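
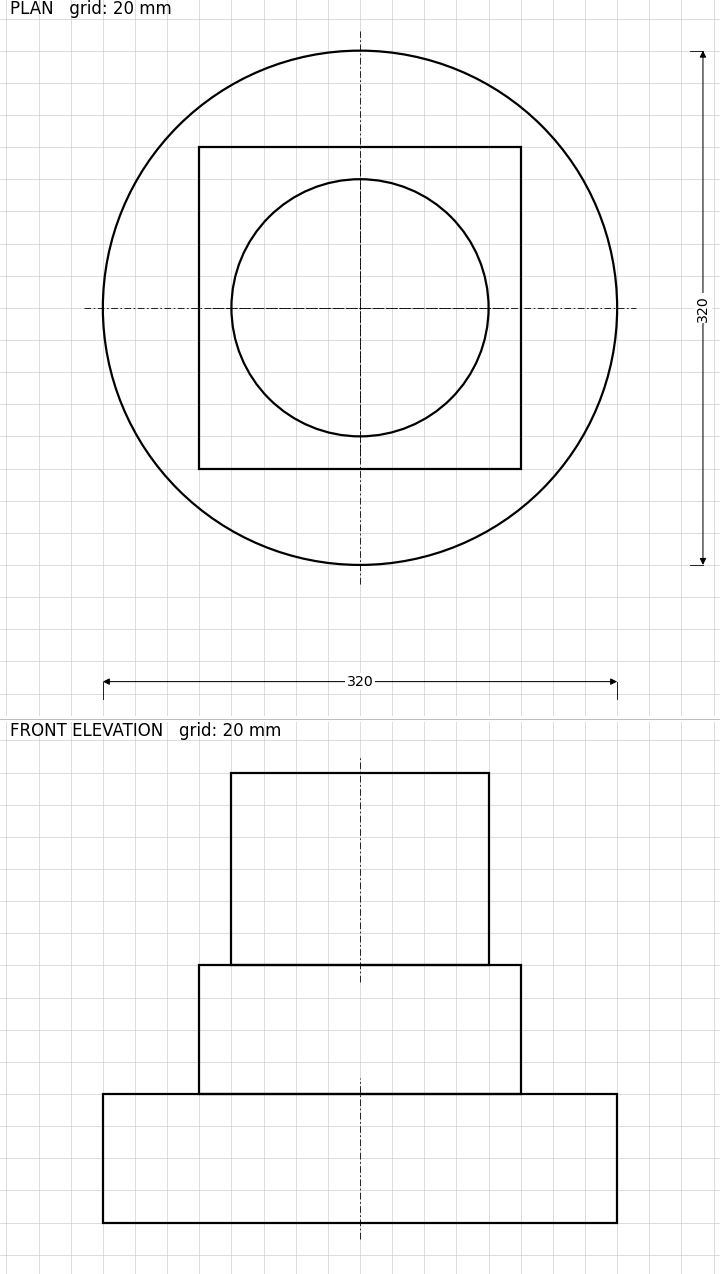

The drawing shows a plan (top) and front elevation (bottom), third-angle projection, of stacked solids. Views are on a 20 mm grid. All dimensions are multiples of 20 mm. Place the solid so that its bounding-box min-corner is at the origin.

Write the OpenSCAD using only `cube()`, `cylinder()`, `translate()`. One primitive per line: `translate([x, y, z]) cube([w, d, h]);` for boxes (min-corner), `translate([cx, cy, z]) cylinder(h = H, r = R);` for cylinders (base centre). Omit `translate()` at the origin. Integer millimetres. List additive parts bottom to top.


translate([160, 160, 0]) cylinder(h = 80, r = 160);
translate([60, 60, 80]) cube([200, 200, 80]);
translate([160, 160, 160]) cylinder(h = 120, r = 80);


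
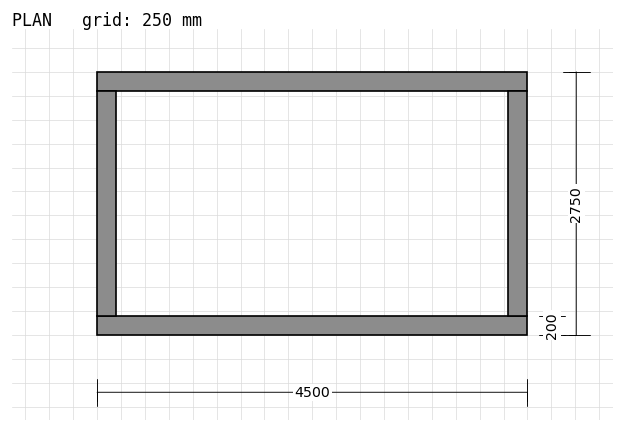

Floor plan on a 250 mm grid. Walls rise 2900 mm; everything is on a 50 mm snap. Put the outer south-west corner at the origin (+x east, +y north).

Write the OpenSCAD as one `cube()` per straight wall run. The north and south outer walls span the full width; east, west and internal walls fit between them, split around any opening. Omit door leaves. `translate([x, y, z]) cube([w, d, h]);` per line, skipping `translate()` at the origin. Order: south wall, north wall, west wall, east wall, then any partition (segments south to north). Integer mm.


cube([4500, 200, 2900]);
translate([0, 2550, 0]) cube([4500, 200, 2900]);
translate([0, 200, 0]) cube([200, 2350, 2900]);
translate([4300, 200, 0]) cube([200, 2350, 2900]);


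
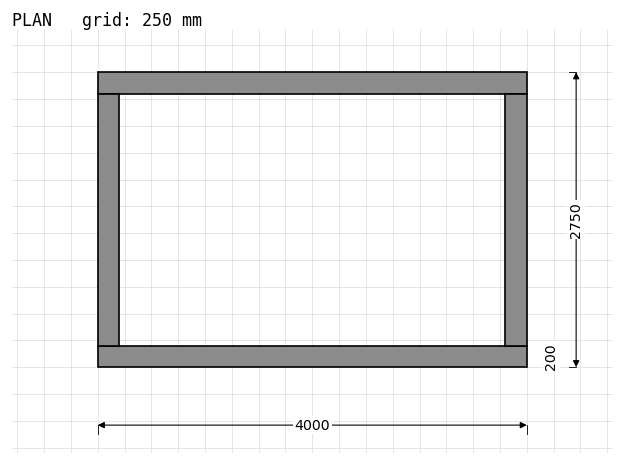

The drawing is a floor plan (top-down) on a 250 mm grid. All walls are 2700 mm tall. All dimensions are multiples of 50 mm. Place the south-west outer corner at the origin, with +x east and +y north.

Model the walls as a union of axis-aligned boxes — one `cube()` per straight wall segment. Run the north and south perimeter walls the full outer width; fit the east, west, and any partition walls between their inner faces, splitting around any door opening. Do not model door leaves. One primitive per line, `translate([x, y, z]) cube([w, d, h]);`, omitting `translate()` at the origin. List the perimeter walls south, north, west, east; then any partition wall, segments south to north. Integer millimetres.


cube([4000, 200, 2700]);
translate([0, 2550, 0]) cube([4000, 200, 2700]);
translate([0, 200, 0]) cube([200, 2350, 2700]);
translate([3800, 200, 0]) cube([200, 2350, 2700]);


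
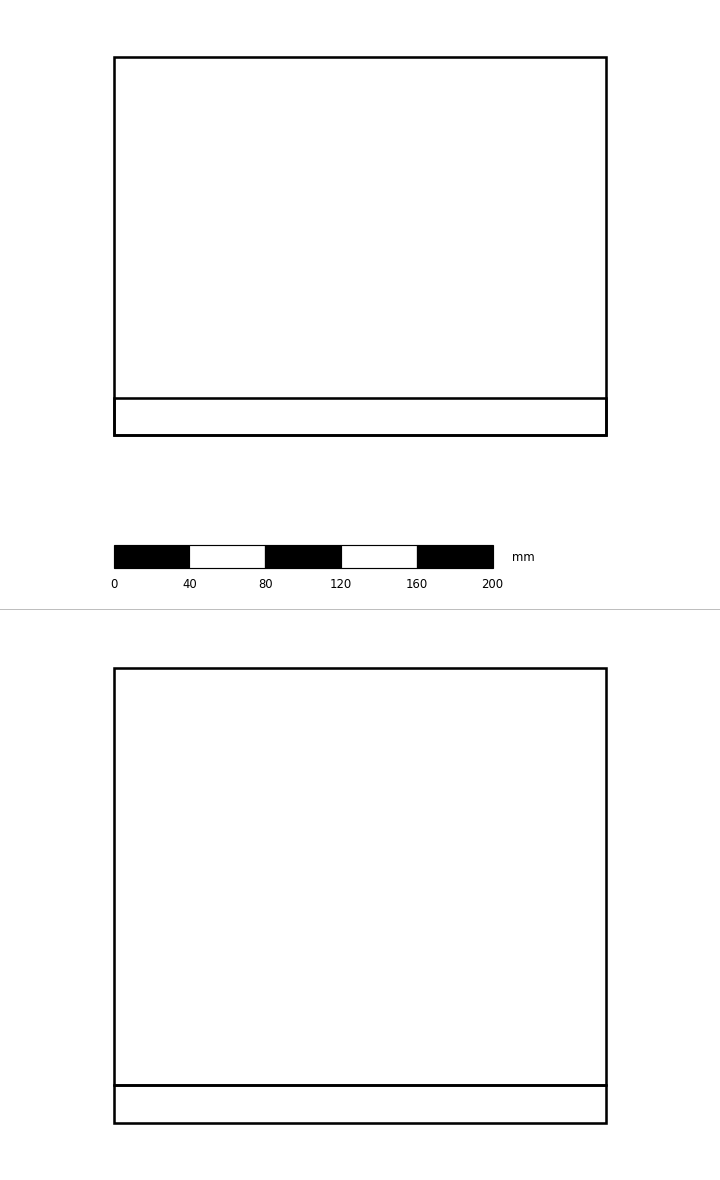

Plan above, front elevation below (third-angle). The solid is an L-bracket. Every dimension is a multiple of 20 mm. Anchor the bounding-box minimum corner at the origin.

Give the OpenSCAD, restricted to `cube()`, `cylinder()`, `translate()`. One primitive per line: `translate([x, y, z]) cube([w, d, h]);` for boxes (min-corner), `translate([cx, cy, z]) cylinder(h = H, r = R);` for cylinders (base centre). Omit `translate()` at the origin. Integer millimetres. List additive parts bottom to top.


cube([260, 200, 20]);
translate([0, 0, 20]) cube([260, 20, 220]);


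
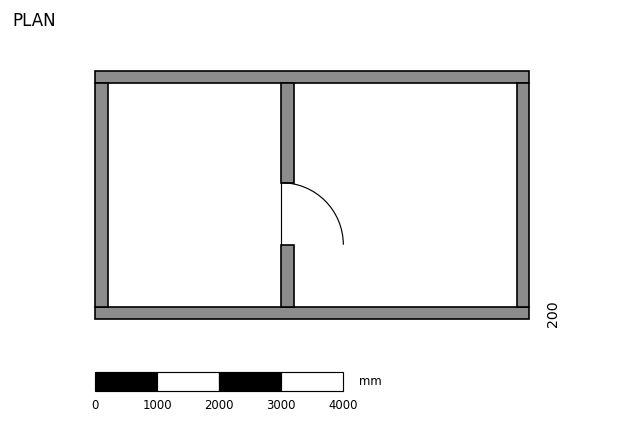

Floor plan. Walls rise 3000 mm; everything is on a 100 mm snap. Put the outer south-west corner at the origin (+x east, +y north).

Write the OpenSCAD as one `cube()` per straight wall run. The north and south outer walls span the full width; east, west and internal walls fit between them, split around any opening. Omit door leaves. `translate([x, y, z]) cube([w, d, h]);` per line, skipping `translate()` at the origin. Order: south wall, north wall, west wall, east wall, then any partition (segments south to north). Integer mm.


cube([7000, 200, 3000]);
translate([0, 3800, 0]) cube([7000, 200, 3000]);
translate([0, 200, 0]) cube([200, 3600, 3000]);
translate([6800, 200, 0]) cube([200, 3600, 3000]);
translate([3000, 200, 0]) cube([200, 1000, 3000]);
translate([3000, 2200, 0]) cube([200, 1600, 3000]);


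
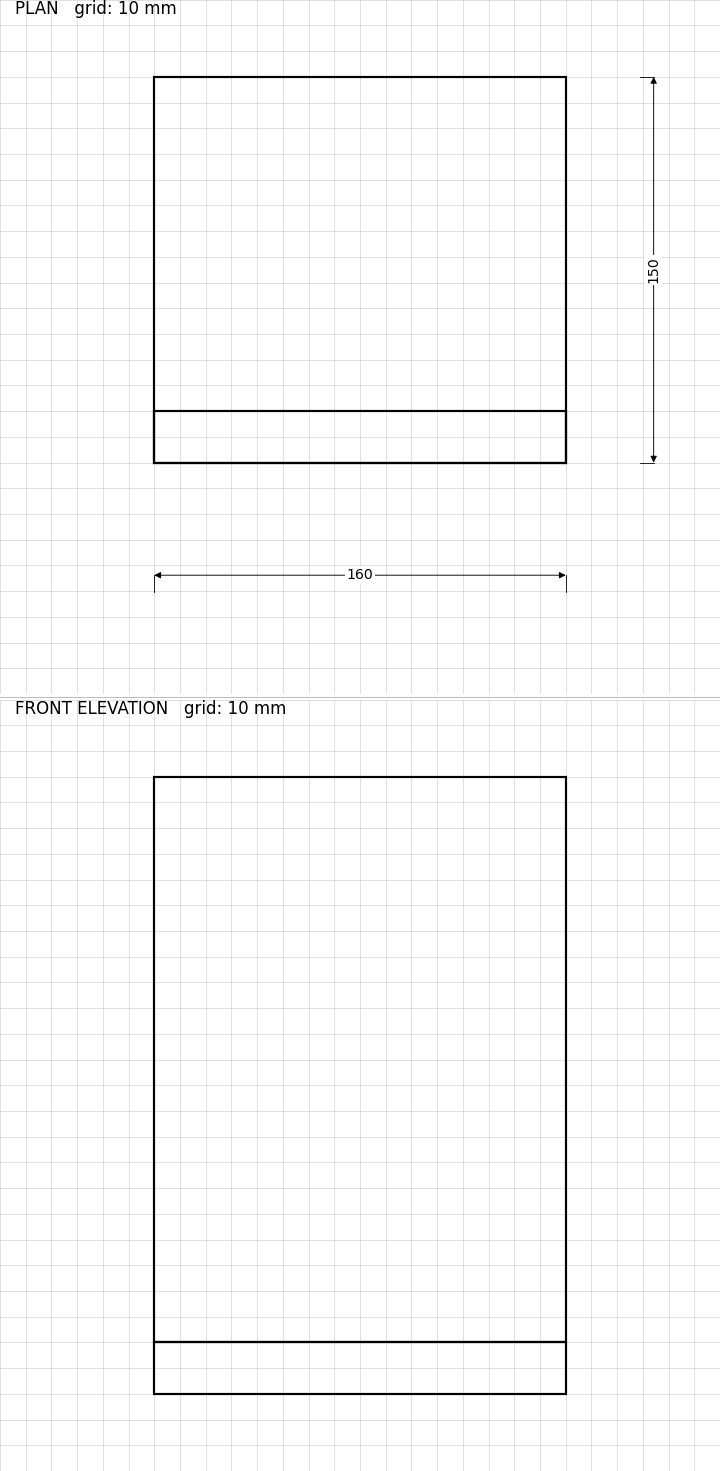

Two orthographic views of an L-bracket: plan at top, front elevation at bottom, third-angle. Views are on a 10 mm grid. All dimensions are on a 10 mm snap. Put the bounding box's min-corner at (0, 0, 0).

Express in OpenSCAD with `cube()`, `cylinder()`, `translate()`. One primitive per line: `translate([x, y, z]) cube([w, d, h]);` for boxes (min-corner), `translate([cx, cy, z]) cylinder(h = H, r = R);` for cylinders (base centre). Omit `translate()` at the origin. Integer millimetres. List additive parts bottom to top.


cube([160, 150, 20]);
translate([0, 0, 20]) cube([160, 20, 220]);


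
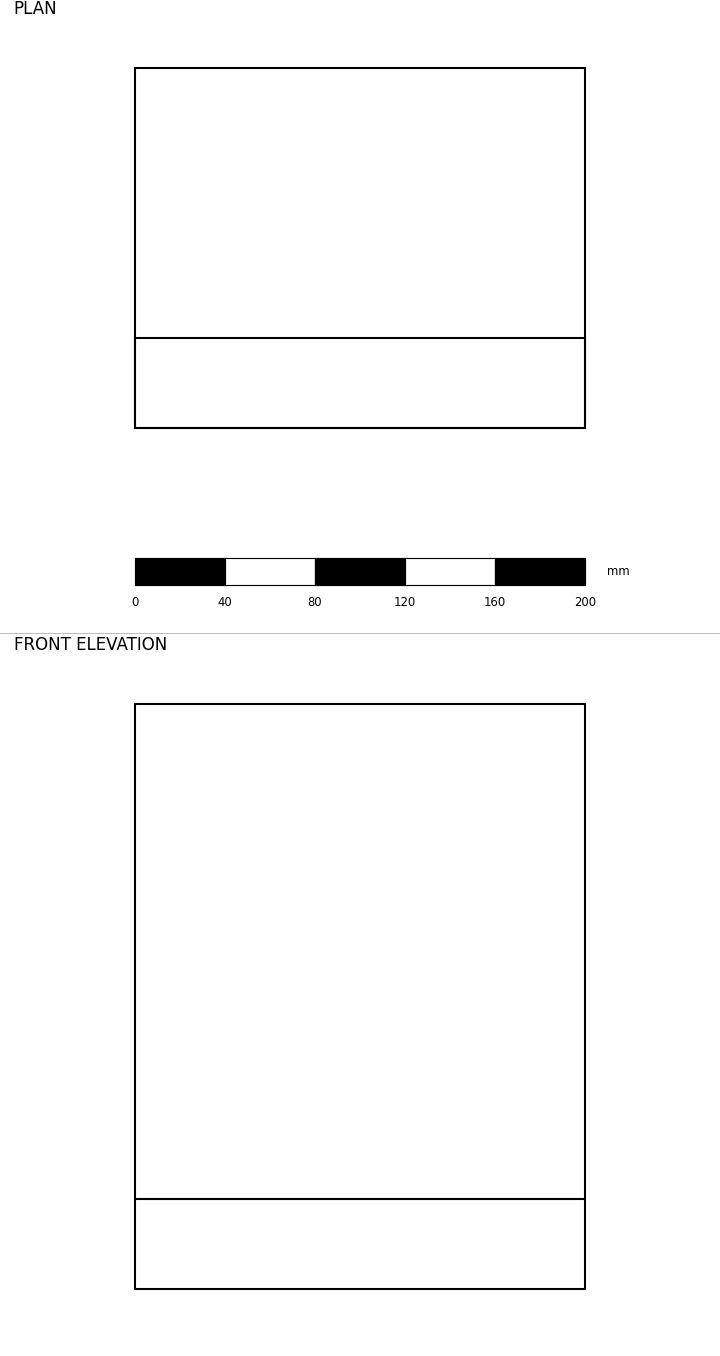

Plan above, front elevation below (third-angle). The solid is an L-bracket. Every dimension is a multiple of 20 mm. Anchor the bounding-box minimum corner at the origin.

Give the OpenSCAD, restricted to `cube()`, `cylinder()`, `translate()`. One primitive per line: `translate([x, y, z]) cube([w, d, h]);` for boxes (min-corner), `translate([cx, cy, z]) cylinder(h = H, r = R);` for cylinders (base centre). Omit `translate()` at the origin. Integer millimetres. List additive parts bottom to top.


cube([200, 160, 40]);
translate([0, 0, 40]) cube([200, 40, 220]);


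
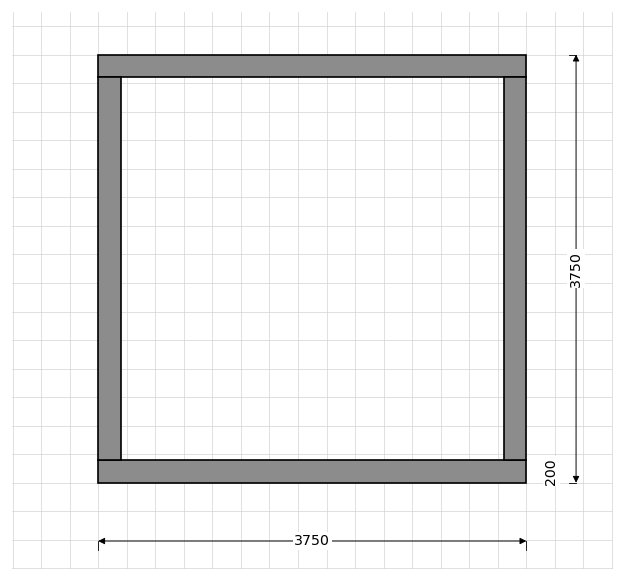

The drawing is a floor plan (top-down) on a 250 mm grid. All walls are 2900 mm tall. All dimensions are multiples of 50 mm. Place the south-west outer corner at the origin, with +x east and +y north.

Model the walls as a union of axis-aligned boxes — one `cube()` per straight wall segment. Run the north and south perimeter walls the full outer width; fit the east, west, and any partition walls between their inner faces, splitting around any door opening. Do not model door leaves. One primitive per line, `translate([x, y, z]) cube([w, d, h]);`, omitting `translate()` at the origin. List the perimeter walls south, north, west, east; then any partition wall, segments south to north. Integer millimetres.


cube([3750, 200, 2900]);
translate([0, 3550, 0]) cube([3750, 200, 2900]);
translate([0, 200, 0]) cube([200, 3350, 2900]);
translate([3550, 200, 0]) cube([200, 3350, 2900]);


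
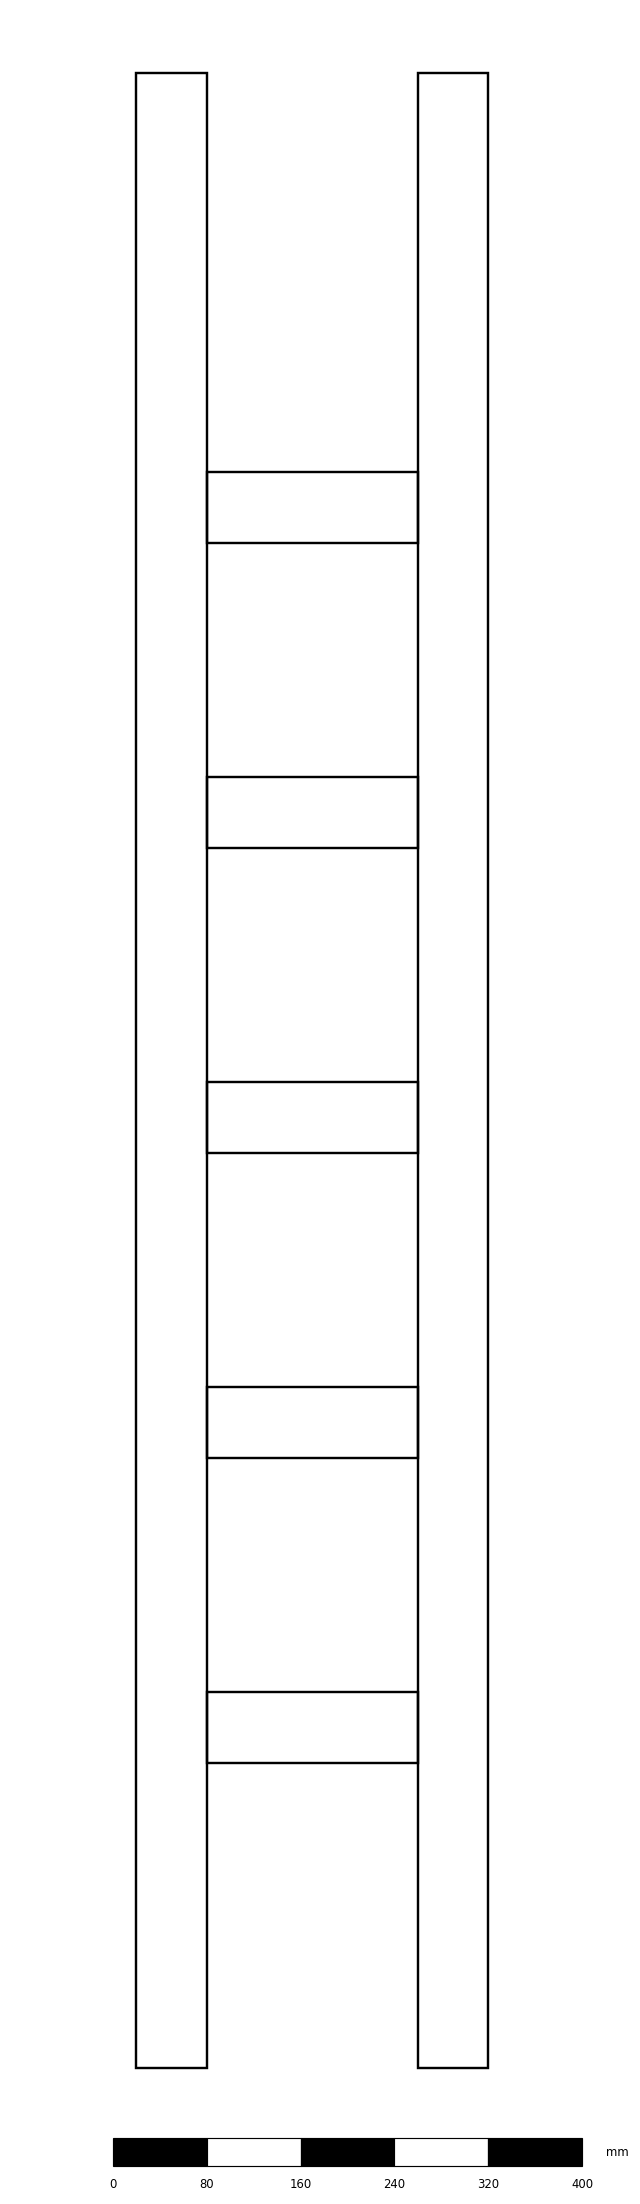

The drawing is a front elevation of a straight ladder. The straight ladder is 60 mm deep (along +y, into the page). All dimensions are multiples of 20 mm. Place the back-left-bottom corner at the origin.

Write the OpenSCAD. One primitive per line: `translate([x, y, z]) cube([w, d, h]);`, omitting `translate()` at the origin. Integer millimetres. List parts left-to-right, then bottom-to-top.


cube([60, 60, 1700]);
translate([60, 0, 260]) cube([180, 60, 60]);
translate([60, 0, 520]) cube([180, 60, 60]);
translate([60, 0, 780]) cube([180, 60, 60]);
translate([60, 0, 1040]) cube([180, 60, 60]);
translate([60, 0, 1300]) cube([180, 60, 60]);
translate([240, 0, 0]) cube([60, 60, 1700]);


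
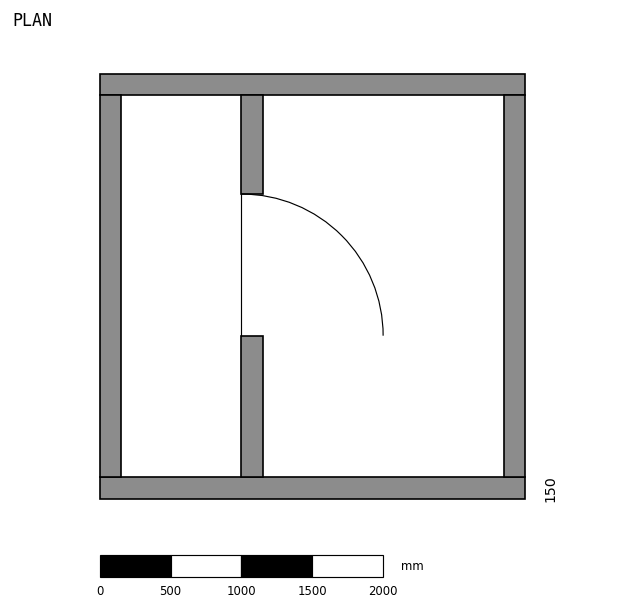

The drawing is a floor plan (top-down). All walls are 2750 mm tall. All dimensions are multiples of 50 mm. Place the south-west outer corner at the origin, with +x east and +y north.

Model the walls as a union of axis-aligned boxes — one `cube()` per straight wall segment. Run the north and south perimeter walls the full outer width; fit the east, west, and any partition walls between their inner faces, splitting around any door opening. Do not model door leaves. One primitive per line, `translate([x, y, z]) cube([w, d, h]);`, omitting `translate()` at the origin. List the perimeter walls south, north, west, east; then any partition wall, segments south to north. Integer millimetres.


cube([3000, 150, 2750]);
translate([0, 2850, 0]) cube([3000, 150, 2750]);
translate([0, 150, 0]) cube([150, 2700, 2750]);
translate([2850, 150, 0]) cube([150, 2700, 2750]);
translate([1000, 150, 0]) cube([150, 1000, 2750]);
translate([1000, 2150, 0]) cube([150, 700, 2750]);


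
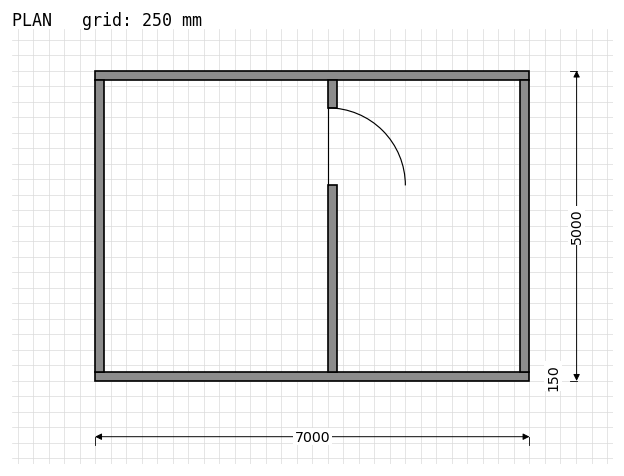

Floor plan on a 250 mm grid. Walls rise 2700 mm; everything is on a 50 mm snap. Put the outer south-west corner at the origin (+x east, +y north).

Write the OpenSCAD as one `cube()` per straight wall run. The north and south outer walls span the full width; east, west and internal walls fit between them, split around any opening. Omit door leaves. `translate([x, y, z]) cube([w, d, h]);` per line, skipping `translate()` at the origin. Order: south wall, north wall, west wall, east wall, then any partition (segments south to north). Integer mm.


cube([7000, 150, 2700]);
translate([0, 4850, 0]) cube([7000, 150, 2700]);
translate([0, 150, 0]) cube([150, 4700, 2700]);
translate([6850, 150, 0]) cube([150, 4700, 2700]);
translate([3750, 150, 0]) cube([150, 3000, 2700]);
translate([3750, 4400, 0]) cube([150, 450, 2700]);


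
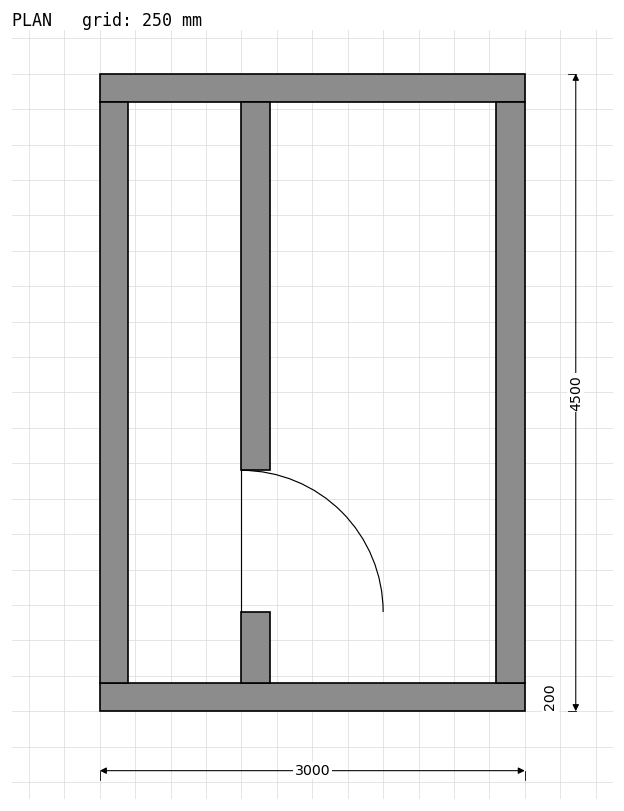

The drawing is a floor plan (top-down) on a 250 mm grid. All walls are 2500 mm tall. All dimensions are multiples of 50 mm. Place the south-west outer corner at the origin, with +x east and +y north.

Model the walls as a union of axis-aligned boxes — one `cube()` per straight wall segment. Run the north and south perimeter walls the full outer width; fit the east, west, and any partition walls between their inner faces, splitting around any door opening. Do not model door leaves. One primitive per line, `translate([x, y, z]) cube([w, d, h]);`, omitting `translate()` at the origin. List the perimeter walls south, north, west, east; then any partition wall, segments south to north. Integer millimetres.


cube([3000, 200, 2500]);
translate([0, 4300, 0]) cube([3000, 200, 2500]);
translate([0, 200, 0]) cube([200, 4100, 2500]);
translate([2800, 200, 0]) cube([200, 4100, 2500]);
translate([1000, 200, 0]) cube([200, 500, 2500]);
translate([1000, 1700, 0]) cube([200, 2600, 2500]);


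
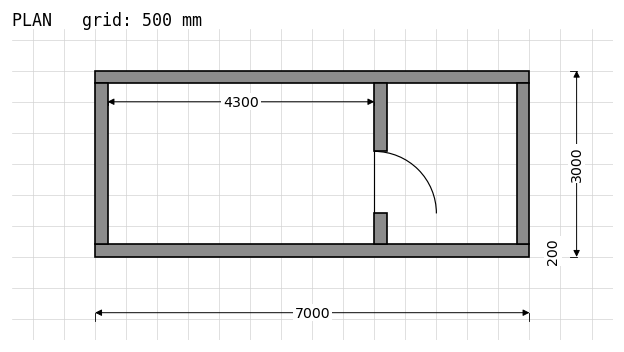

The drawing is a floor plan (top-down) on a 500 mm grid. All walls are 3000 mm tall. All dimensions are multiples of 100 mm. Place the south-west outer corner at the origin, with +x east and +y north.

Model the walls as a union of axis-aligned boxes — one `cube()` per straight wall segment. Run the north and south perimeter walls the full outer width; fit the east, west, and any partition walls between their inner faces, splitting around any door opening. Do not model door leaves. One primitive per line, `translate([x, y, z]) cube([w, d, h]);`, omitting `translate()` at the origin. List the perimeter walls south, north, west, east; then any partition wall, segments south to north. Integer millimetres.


cube([7000, 200, 3000]);
translate([0, 2800, 0]) cube([7000, 200, 3000]);
translate([0, 200, 0]) cube([200, 2600, 3000]);
translate([6800, 200, 0]) cube([200, 2600, 3000]);
translate([4500, 200, 0]) cube([200, 500, 3000]);
translate([4500, 1700, 0]) cube([200, 1100, 3000]);


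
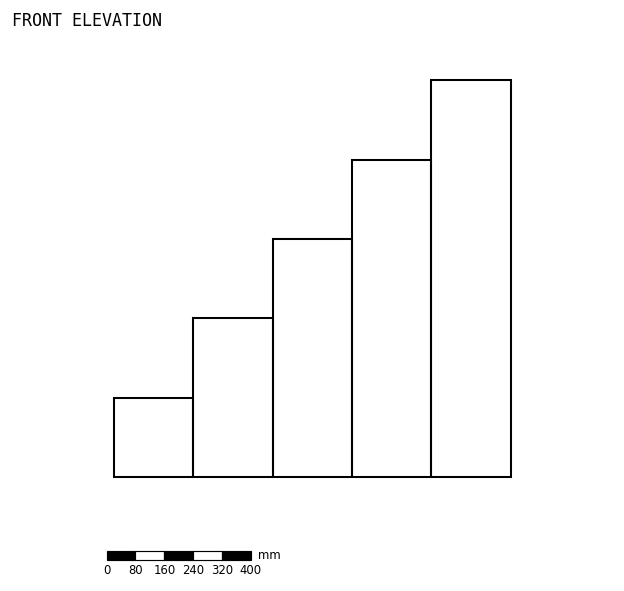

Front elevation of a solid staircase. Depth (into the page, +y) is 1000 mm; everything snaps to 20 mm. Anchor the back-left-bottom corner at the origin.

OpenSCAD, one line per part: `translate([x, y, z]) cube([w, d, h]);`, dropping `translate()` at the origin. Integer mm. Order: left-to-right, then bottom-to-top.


cube([220, 1000, 220]);
translate([220, 0, 0]) cube([220, 1000, 440]);
translate([440, 0, 0]) cube([220, 1000, 660]);
translate([660, 0, 0]) cube([220, 1000, 880]);
translate([880, 0, 0]) cube([220, 1000, 1100]);


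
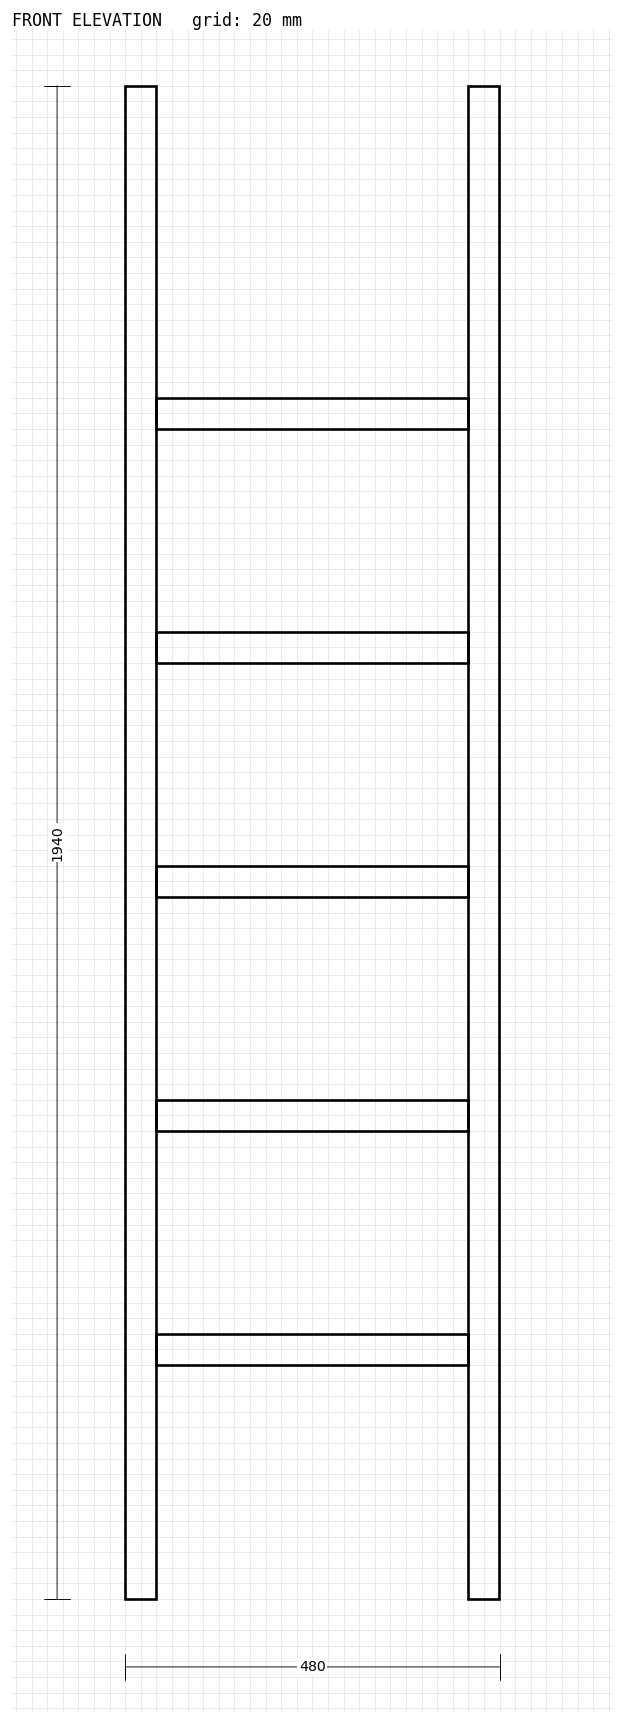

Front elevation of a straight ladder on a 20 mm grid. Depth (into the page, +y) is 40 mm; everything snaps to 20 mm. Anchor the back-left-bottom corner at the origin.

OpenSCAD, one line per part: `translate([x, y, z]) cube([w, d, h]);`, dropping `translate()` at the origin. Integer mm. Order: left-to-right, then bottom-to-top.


cube([40, 40, 1940]);
translate([40, 0, 300]) cube([400, 40, 40]);
translate([40, 0, 600]) cube([400, 40, 40]);
translate([40, 0, 900]) cube([400, 40, 40]);
translate([40, 0, 1200]) cube([400, 40, 40]);
translate([40, 0, 1500]) cube([400, 40, 40]);
translate([440, 0, 0]) cube([40, 40, 1940]);


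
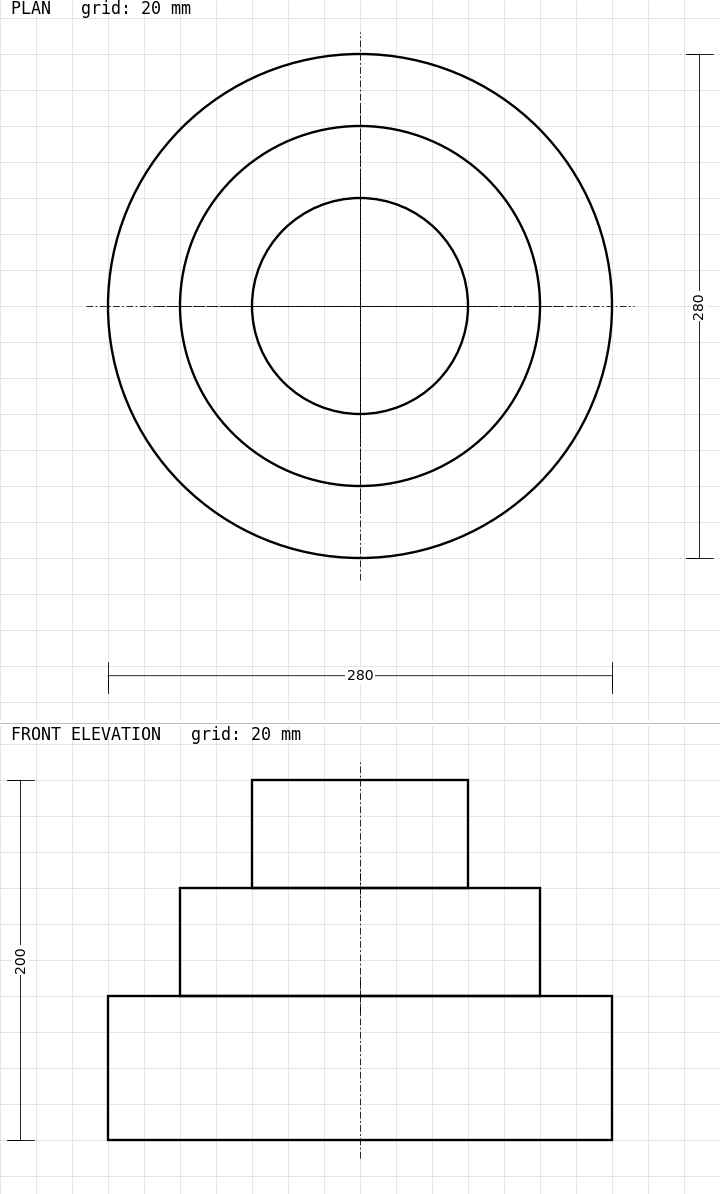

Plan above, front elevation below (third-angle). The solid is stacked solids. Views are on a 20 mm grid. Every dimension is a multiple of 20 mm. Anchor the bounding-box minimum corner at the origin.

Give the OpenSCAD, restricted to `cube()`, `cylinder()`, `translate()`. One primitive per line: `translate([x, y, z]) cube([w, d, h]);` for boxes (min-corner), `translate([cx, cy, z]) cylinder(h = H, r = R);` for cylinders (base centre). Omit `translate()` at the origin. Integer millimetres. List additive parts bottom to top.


translate([140, 140, 0]) cylinder(h = 80, r = 140);
translate([140, 140, 80]) cylinder(h = 60, r = 100);
translate([140, 140, 140]) cylinder(h = 60, r = 60);


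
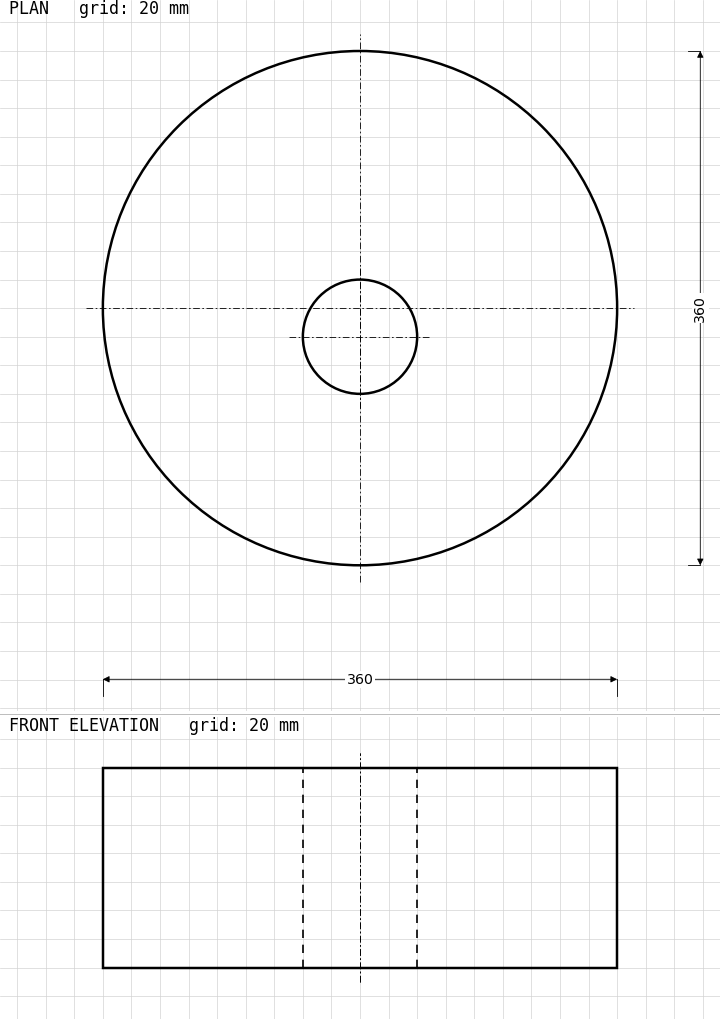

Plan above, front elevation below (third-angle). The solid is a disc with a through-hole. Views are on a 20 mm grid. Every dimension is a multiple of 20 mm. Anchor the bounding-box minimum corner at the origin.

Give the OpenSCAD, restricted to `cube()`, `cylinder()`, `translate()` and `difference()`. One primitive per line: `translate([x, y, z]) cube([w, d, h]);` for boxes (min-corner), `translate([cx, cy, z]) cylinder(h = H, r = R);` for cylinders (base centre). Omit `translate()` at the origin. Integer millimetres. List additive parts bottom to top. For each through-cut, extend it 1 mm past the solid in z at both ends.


difference() {
  translate([180, 180, 0]) cylinder(h = 140, r = 180);
  translate([180, 160, -1]) cylinder(h = 142, r = 40);
}


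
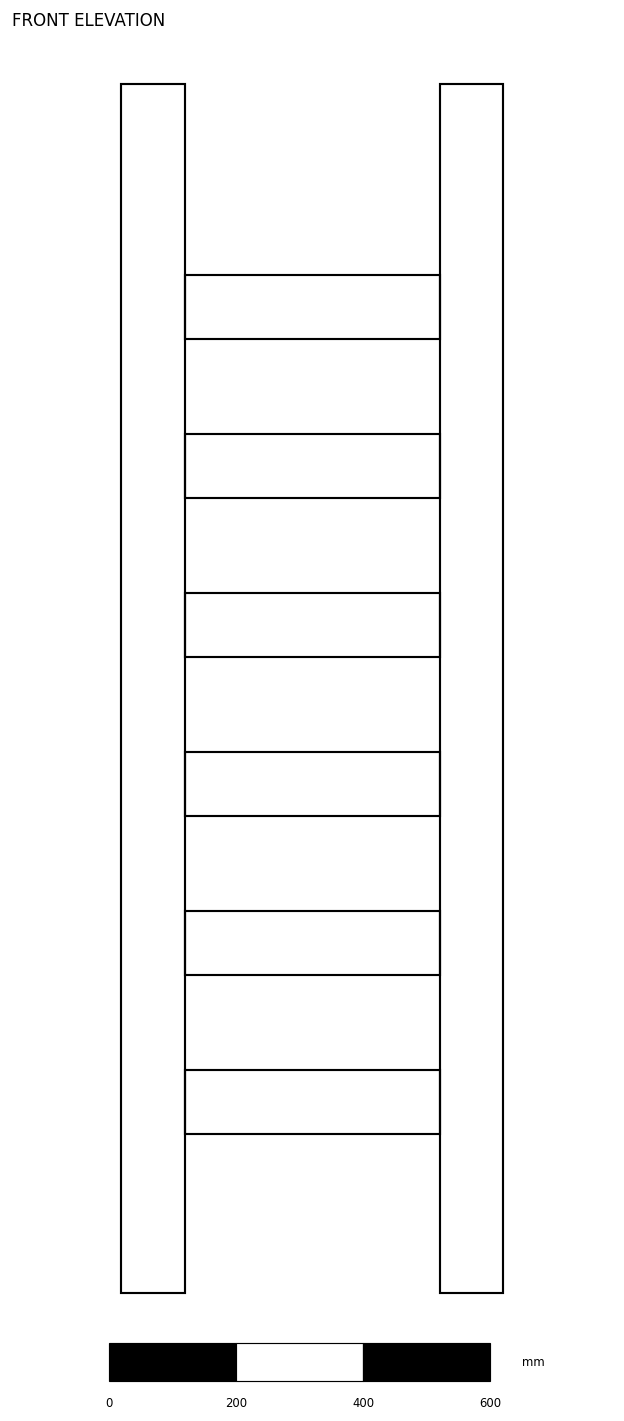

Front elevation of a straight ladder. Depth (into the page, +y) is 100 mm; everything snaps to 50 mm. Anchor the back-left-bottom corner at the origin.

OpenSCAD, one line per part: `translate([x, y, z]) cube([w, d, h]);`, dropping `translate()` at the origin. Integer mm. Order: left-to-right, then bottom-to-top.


cube([100, 100, 1900]);
translate([100, 0, 250]) cube([400, 100, 100]);
translate([100, 0, 500]) cube([400, 100, 100]);
translate([100, 0, 750]) cube([400, 100, 100]);
translate([100, 0, 1000]) cube([400, 100, 100]);
translate([100, 0, 1250]) cube([400, 100, 100]);
translate([100, 0, 1500]) cube([400, 100, 100]);
translate([500, 0, 0]) cube([100, 100, 1900]);


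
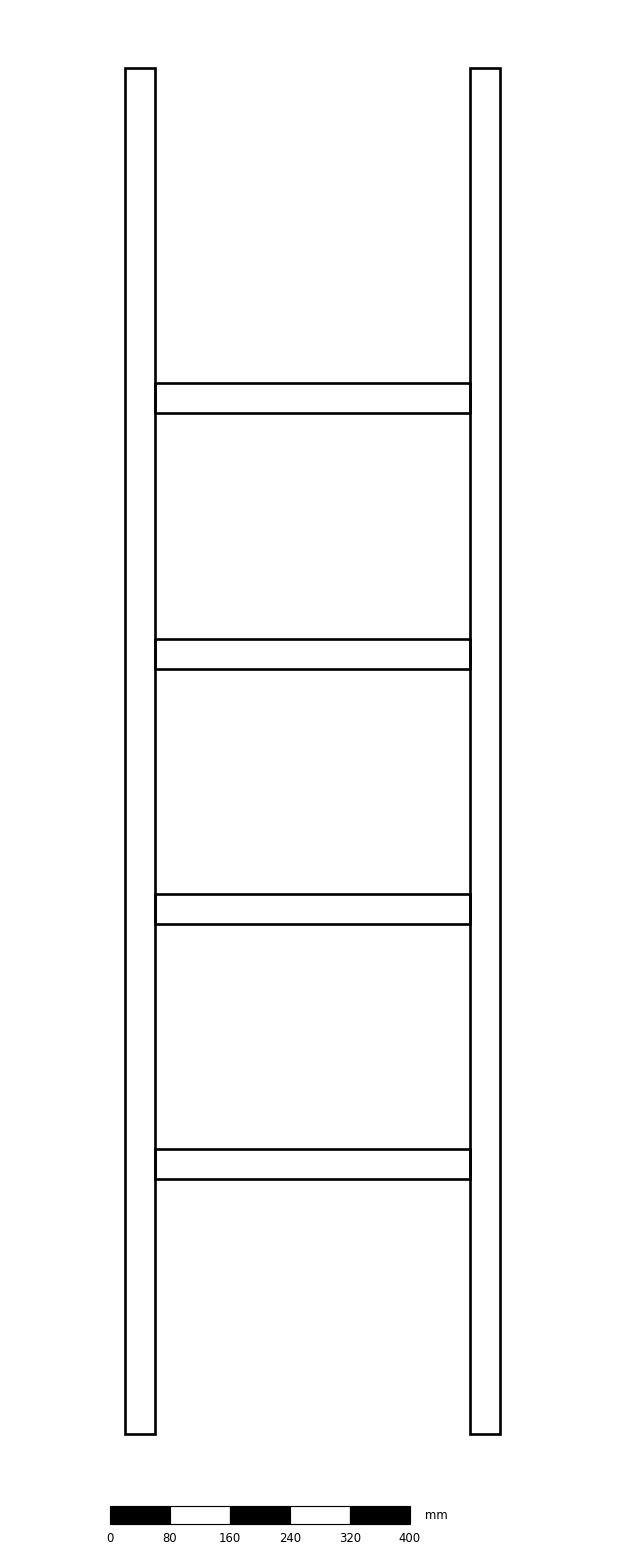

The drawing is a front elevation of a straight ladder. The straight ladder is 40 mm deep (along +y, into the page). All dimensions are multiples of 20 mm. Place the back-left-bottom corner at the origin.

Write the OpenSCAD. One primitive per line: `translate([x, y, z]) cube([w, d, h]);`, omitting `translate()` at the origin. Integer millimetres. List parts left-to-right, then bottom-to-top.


cube([40, 40, 1820]);
translate([40, 0, 340]) cube([420, 40, 40]);
translate([40, 0, 680]) cube([420, 40, 40]);
translate([40, 0, 1020]) cube([420, 40, 40]);
translate([40, 0, 1360]) cube([420, 40, 40]);
translate([460, 0, 0]) cube([40, 40, 1820]);


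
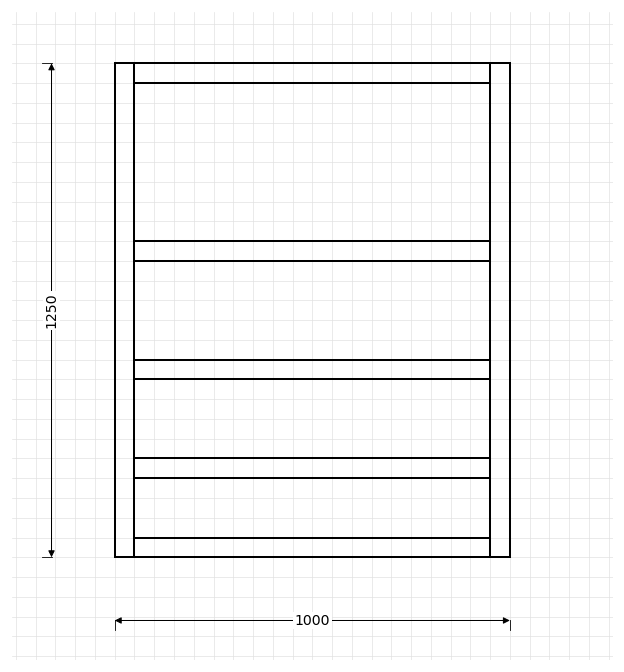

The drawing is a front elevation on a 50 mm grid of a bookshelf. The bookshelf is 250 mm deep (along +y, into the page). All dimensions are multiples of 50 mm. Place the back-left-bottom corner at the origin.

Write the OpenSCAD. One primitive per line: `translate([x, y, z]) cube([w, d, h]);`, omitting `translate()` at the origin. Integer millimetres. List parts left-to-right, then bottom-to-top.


cube([50, 250, 1250]);
translate([50, 0, 0]) cube([900, 250, 50]);
translate([50, 0, 200]) cube([900, 250, 50]);
translate([50, 0, 450]) cube([900, 250, 50]);
translate([50, 0, 750]) cube([900, 250, 50]);
translate([50, 0, 1200]) cube([900, 250, 50]);
translate([950, 0, 0]) cube([50, 250, 1250]);


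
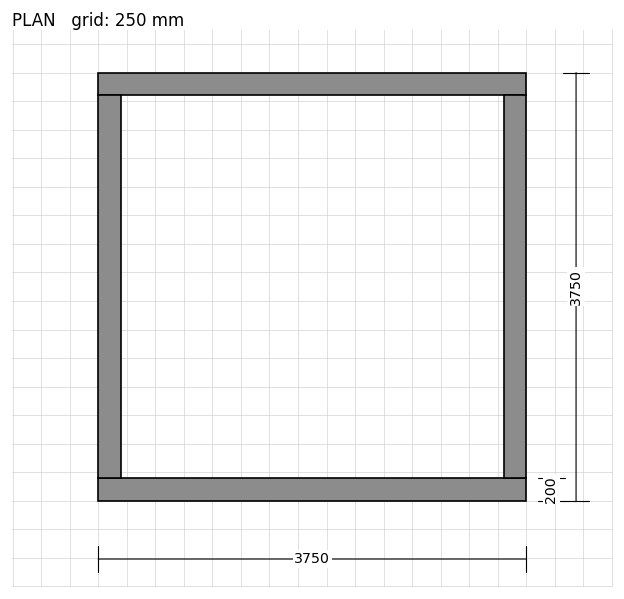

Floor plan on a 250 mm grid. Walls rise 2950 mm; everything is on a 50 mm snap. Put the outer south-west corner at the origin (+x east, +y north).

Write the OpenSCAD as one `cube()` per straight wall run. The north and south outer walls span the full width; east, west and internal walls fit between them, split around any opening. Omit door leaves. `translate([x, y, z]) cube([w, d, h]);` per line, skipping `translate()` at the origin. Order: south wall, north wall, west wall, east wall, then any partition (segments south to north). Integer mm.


cube([3750, 200, 2950]);
translate([0, 3550, 0]) cube([3750, 200, 2950]);
translate([0, 200, 0]) cube([200, 3350, 2950]);
translate([3550, 200, 0]) cube([200, 3350, 2950]);


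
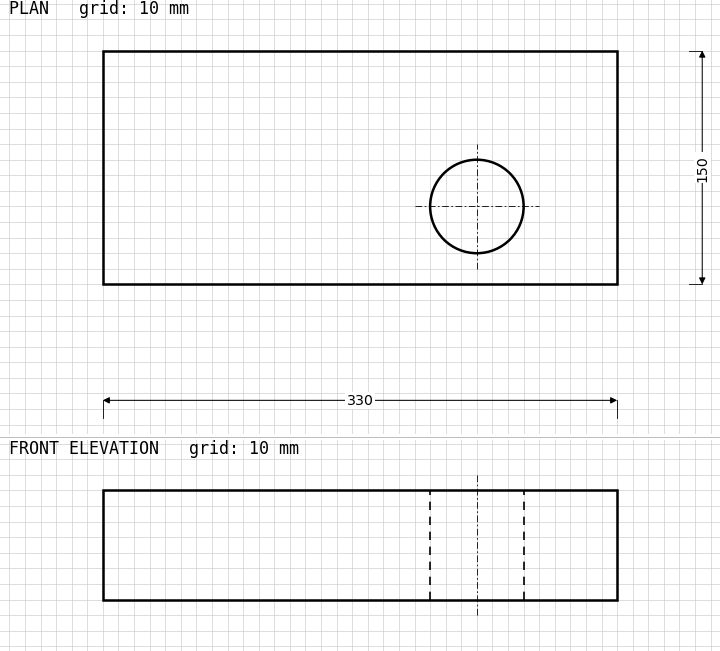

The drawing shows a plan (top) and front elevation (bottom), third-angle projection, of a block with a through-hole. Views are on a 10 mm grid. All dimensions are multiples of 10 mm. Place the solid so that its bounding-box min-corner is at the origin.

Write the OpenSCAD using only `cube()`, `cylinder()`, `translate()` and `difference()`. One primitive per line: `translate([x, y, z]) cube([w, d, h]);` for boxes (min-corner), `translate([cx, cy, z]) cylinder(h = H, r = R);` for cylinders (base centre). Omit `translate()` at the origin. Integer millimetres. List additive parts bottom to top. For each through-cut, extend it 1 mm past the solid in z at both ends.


difference() {
  cube([330, 150, 70]);
  translate([240, 50, -1]) cylinder(h = 72, r = 30);
}


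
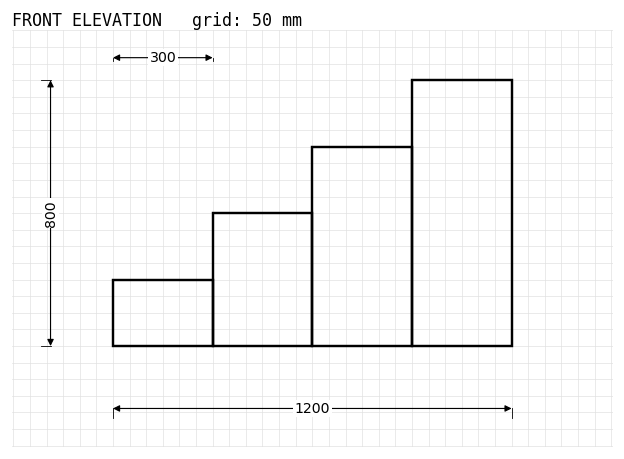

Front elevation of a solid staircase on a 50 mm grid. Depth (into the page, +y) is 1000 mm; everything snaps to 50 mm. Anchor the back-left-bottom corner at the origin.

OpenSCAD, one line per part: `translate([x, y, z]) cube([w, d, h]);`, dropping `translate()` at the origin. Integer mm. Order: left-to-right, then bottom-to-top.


cube([300, 1000, 200]);
translate([300, 0, 0]) cube([300, 1000, 400]);
translate([600, 0, 0]) cube([300, 1000, 600]);
translate([900, 0, 0]) cube([300, 1000, 800]);


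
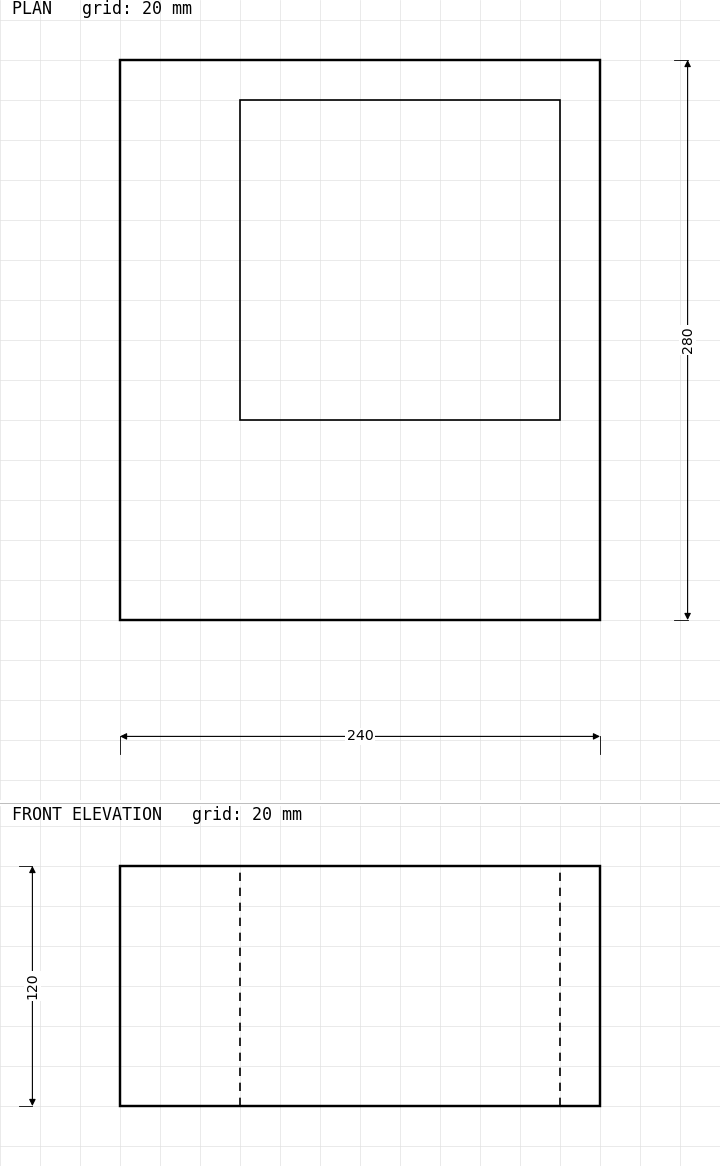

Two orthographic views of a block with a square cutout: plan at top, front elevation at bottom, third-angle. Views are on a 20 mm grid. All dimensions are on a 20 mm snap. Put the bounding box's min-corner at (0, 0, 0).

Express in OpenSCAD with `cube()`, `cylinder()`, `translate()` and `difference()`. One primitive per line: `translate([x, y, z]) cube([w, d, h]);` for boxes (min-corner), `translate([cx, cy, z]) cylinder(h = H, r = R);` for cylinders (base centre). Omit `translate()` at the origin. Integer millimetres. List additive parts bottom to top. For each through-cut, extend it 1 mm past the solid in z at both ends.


difference() {
  cube([240, 280, 120]);
  translate([60, 100, -1]) cube([160, 160, 122]);
}


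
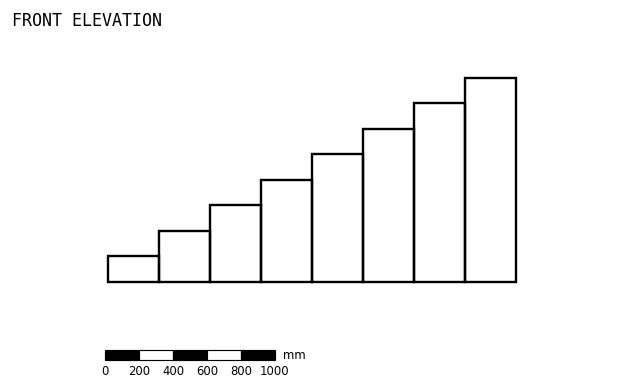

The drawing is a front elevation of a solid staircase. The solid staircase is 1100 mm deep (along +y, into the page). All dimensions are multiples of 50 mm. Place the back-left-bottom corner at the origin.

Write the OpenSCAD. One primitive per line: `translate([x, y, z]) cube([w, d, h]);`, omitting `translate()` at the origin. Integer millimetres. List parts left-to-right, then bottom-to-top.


cube([300, 1100, 150]);
translate([300, 0, 0]) cube([300, 1100, 300]);
translate([600, 0, 0]) cube([300, 1100, 450]);
translate([900, 0, 0]) cube([300, 1100, 600]);
translate([1200, 0, 0]) cube([300, 1100, 750]);
translate([1500, 0, 0]) cube([300, 1100, 900]);
translate([1800, 0, 0]) cube([300, 1100, 1050]);
translate([2100, 0, 0]) cube([300, 1100, 1200]);


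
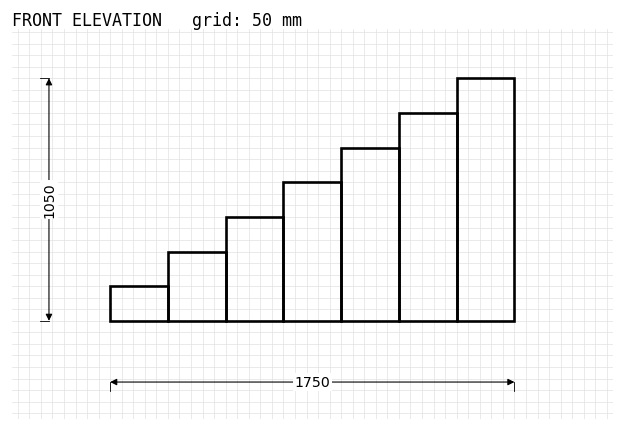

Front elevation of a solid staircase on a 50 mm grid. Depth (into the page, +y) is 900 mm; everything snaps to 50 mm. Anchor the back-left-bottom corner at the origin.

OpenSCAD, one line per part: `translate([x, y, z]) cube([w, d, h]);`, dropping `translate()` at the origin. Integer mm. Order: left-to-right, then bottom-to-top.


cube([250, 900, 150]);
translate([250, 0, 0]) cube([250, 900, 300]);
translate([500, 0, 0]) cube([250, 900, 450]);
translate([750, 0, 0]) cube([250, 900, 600]);
translate([1000, 0, 0]) cube([250, 900, 750]);
translate([1250, 0, 0]) cube([250, 900, 900]);
translate([1500, 0, 0]) cube([250, 900, 1050]);


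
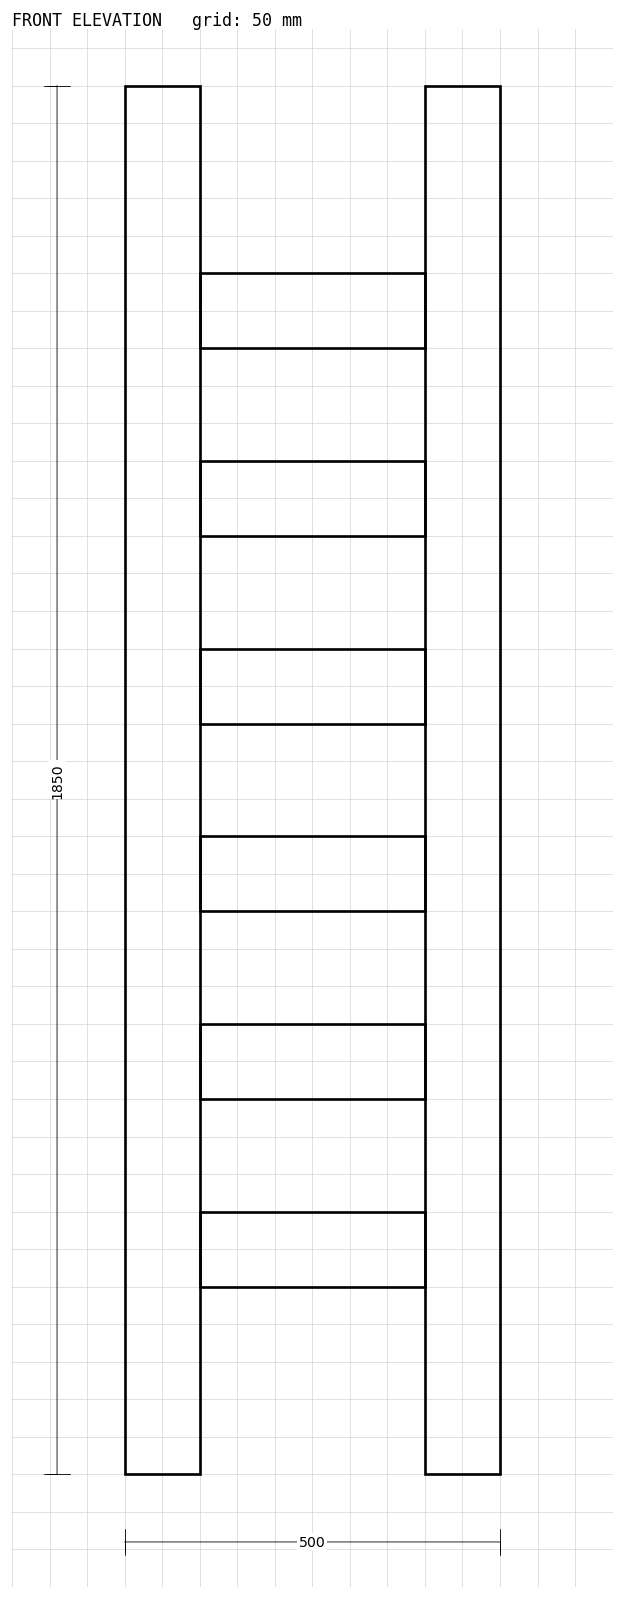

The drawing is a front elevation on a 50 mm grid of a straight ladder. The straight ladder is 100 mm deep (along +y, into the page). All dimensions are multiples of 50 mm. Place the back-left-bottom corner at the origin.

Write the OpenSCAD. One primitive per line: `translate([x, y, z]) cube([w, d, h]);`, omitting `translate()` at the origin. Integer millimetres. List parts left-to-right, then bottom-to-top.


cube([100, 100, 1850]);
translate([100, 0, 250]) cube([300, 100, 100]);
translate([100, 0, 500]) cube([300, 100, 100]);
translate([100, 0, 750]) cube([300, 100, 100]);
translate([100, 0, 1000]) cube([300, 100, 100]);
translate([100, 0, 1250]) cube([300, 100, 100]);
translate([100, 0, 1500]) cube([300, 100, 100]);
translate([400, 0, 0]) cube([100, 100, 1850]);


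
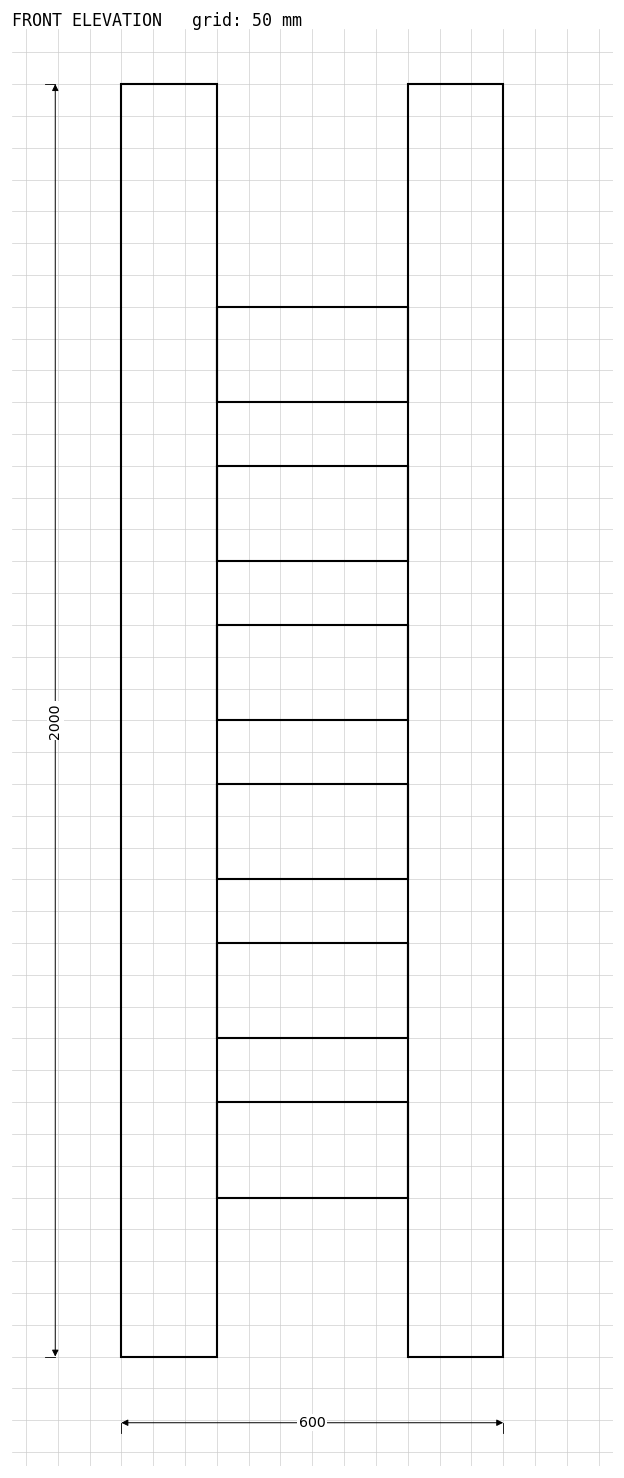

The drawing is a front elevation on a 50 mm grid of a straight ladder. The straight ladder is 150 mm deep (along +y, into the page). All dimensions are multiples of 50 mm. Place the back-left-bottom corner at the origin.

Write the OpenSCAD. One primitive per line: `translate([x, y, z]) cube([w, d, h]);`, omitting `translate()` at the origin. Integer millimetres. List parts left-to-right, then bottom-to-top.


cube([150, 150, 2000]);
translate([150, 0, 250]) cube([300, 150, 150]);
translate([150, 0, 500]) cube([300, 150, 150]);
translate([150, 0, 750]) cube([300, 150, 150]);
translate([150, 0, 1000]) cube([300, 150, 150]);
translate([150, 0, 1250]) cube([300, 150, 150]);
translate([150, 0, 1500]) cube([300, 150, 150]);
translate([450, 0, 0]) cube([150, 150, 2000]);


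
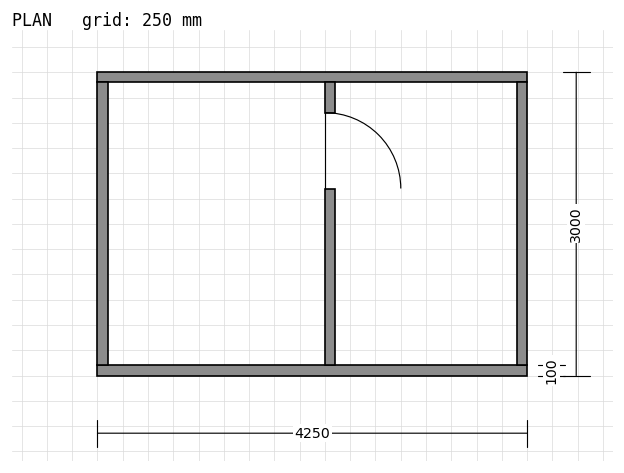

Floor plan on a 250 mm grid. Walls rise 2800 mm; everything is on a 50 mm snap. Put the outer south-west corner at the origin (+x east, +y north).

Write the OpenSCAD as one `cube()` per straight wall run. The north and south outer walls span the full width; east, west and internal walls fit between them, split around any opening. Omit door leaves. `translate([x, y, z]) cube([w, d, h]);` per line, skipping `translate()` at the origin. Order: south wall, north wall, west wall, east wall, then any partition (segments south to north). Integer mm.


cube([4250, 100, 2800]);
translate([0, 2900, 0]) cube([4250, 100, 2800]);
translate([0, 100, 0]) cube([100, 2800, 2800]);
translate([4150, 100, 0]) cube([100, 2800, 2800]);
translate([2250, 100, 0]) cube([100, 1750, 2800]);
translate([2250, 2600, 0]) cube([100, 300, 2800]);


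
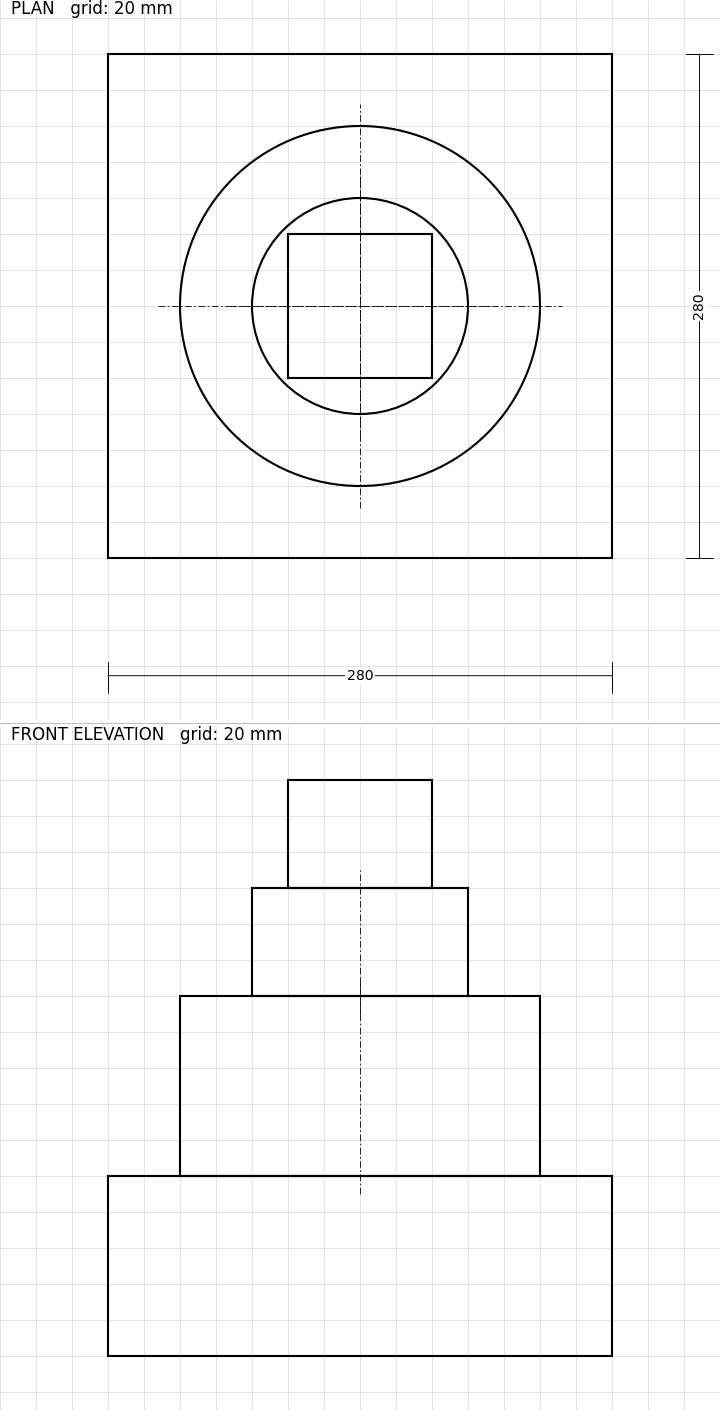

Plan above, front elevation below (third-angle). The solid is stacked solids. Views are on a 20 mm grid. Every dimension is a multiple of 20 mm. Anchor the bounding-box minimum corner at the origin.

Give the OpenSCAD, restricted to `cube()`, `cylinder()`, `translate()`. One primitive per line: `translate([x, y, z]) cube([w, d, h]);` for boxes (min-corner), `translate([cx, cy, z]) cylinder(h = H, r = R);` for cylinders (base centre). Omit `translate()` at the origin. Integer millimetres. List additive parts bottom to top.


cube([280, 280, 100]);
translate([140, 140, 100]) cylinder(h = 100, r = 100);
translate([140, 140, 200]) cylinder(h = 60, r = 60);
translate([100, 100, 260]) cube([80, 80, 60]);


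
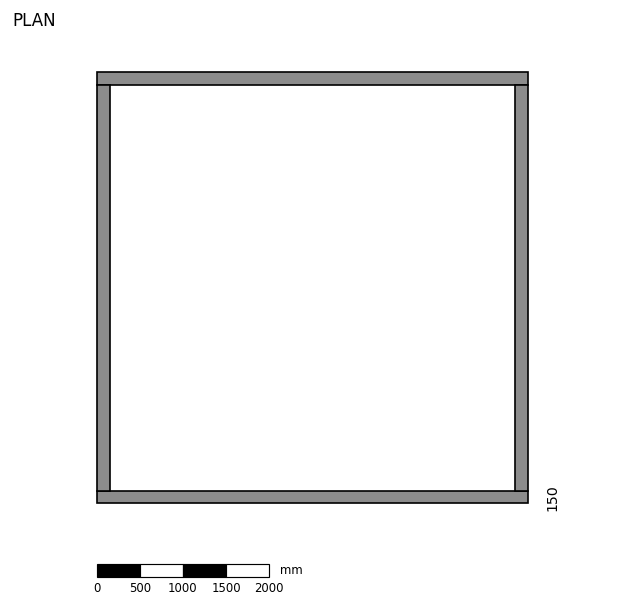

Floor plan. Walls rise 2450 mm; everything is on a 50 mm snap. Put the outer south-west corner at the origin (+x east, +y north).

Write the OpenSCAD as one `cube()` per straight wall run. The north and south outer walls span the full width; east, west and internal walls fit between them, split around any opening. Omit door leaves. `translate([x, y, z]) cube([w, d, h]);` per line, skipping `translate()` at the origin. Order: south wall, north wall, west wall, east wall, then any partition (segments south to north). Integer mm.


cube([5000, 150, 2450]);
translate([0, 4850, 0]) cube([5000, 150, 2450]);
translate([0, 150, 0]) cube([150, 4700, 2450]);
translate([4850, 150, 0]) cube([150, 4700, 2450]);


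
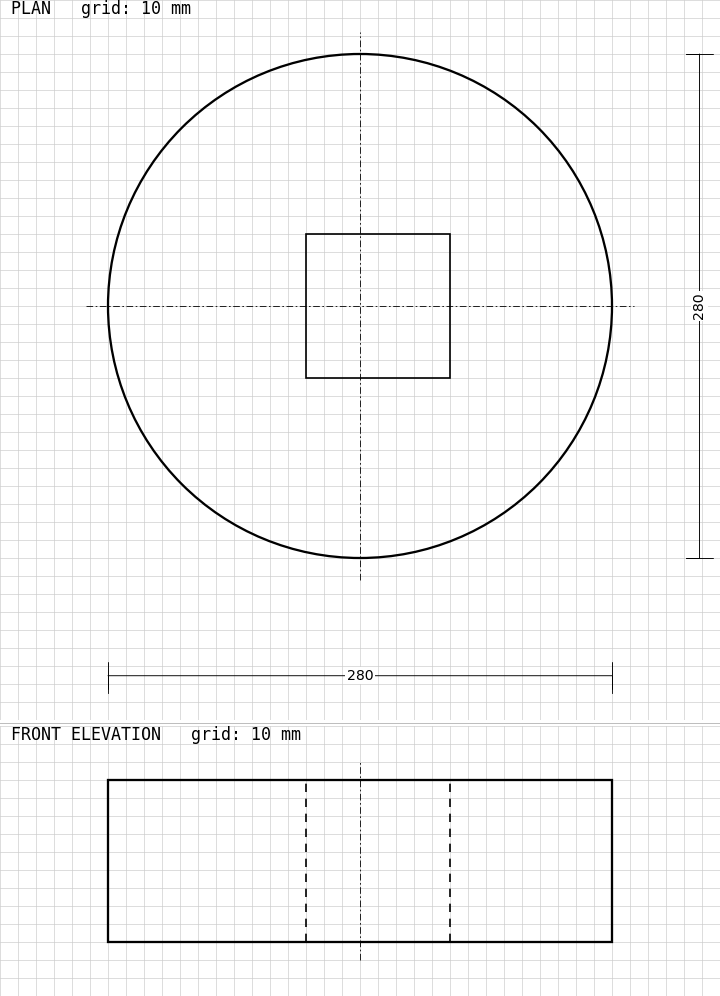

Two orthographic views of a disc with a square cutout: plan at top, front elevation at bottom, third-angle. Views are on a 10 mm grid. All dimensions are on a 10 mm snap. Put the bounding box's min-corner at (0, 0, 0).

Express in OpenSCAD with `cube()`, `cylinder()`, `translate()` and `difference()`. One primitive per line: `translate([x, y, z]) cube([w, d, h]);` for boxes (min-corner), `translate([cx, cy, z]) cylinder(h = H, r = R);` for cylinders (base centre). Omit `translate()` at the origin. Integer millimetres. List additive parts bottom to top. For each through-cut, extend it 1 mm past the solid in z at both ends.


difference() {
  translate([140, 140, 0]) cylinder(h = 90, r = 140);
  translate([110, 100, -1]) cube([80, 80, 92]);
}


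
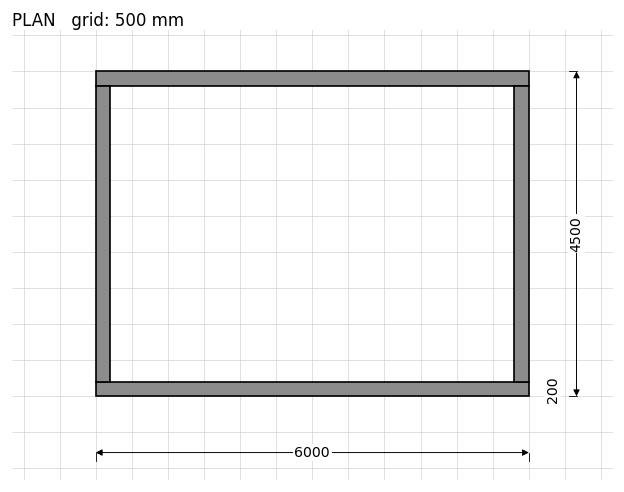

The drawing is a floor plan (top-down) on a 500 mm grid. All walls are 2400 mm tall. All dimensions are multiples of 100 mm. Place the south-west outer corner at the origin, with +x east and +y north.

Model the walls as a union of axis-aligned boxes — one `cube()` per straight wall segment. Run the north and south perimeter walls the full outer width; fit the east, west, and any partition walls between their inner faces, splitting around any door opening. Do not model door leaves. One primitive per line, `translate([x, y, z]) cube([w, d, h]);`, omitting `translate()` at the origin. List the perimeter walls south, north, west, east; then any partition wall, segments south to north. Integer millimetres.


cube([6000, 200, 2400]);
translate([0, 4300, 0]) cube([6000, 200, 2400]);
translate([0, 200, 0]) cube([200, 4100, 2400]);
translate([5800, 200, 0]) cube([200, 4100, 2400]);


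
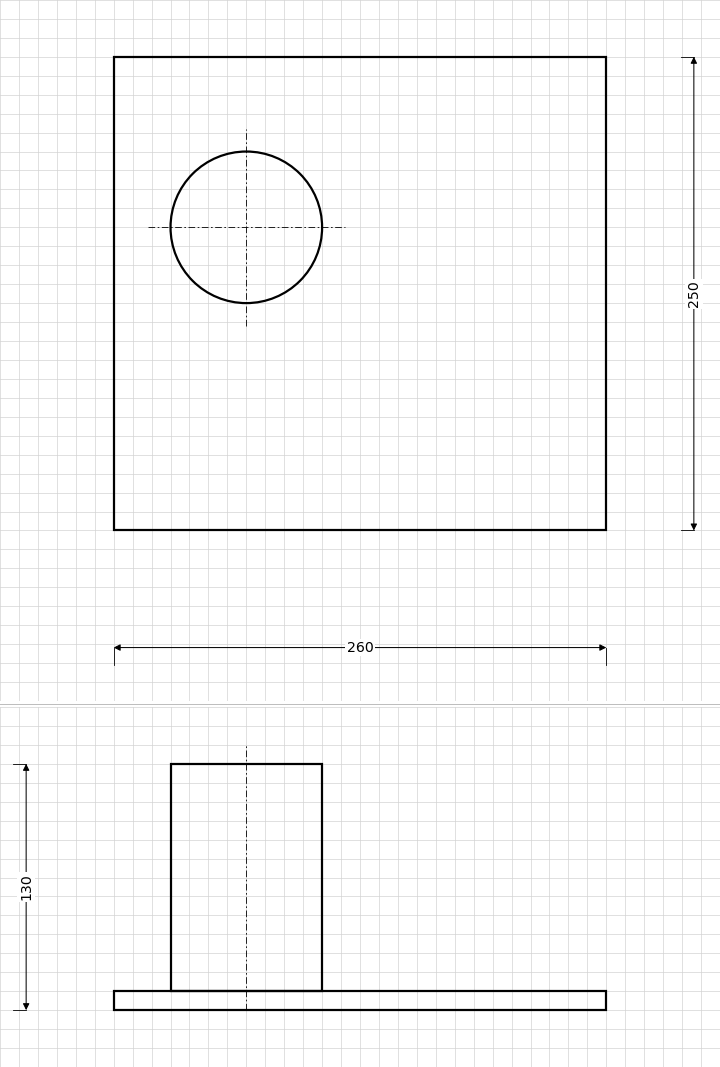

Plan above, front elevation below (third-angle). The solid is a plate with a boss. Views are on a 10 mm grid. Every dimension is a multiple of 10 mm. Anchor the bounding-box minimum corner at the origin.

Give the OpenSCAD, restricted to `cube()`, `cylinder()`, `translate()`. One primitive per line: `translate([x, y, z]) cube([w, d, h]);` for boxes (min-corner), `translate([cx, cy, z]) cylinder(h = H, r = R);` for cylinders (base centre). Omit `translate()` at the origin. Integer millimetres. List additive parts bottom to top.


cube([260, 250, 10]);
translate([70, 160, 10]) cylinder(h = 120, r = 40);


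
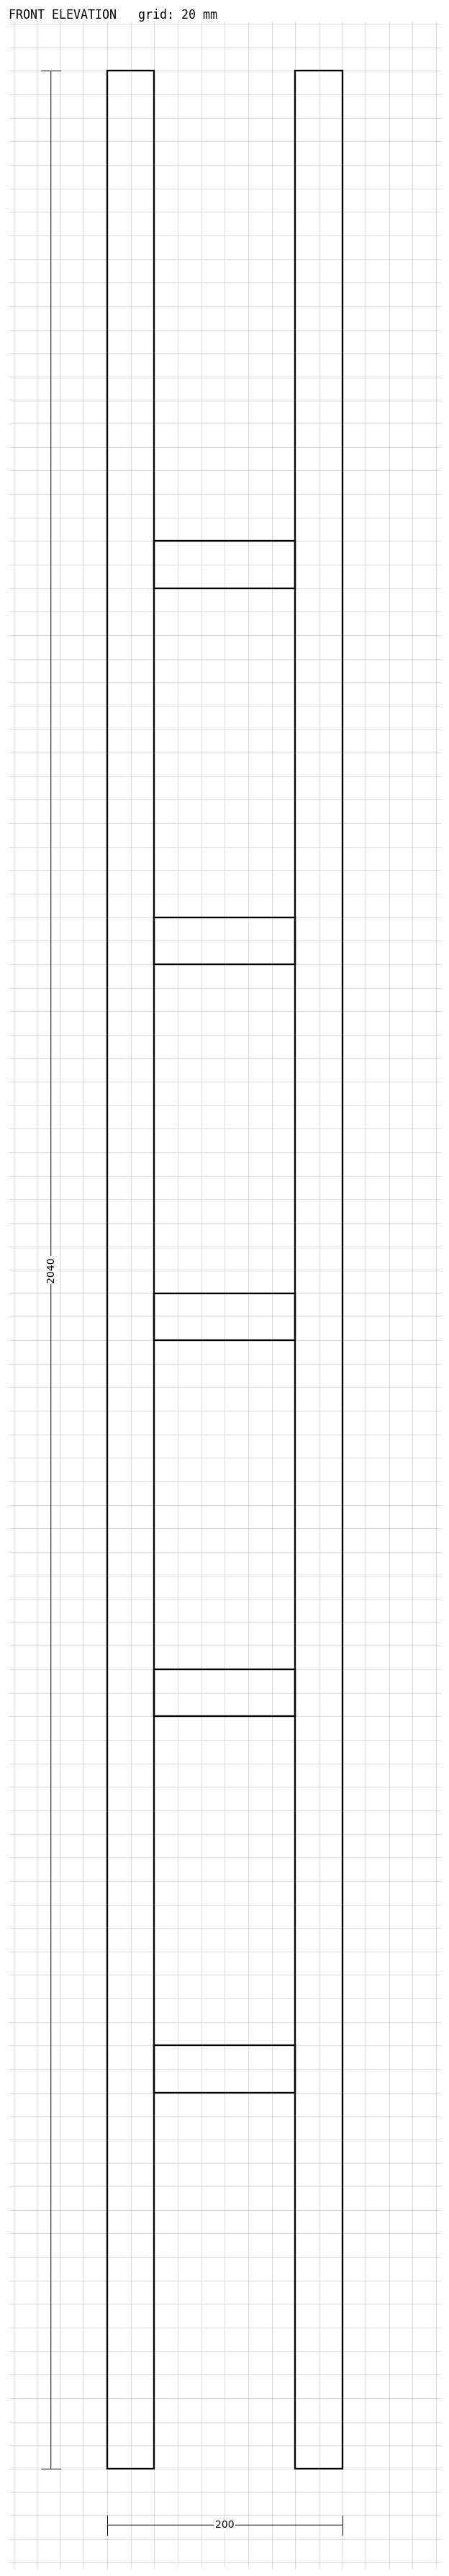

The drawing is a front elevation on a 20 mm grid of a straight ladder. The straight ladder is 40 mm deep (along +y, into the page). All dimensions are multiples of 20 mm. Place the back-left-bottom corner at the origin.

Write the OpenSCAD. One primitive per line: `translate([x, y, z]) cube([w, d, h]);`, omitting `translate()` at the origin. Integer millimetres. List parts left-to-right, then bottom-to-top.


cube([40, 40, 2040]);
translate([40, 0, 320]) cube([120, 40, 40]);
translate([40, 0, 640]) cube([120, 40, 40]);
translate([40, 0, 960]) cube([120, 40, 40]);
translate([40, 0, 1280]) cube([120, 40, 40]);
translate([40, 0, 1600]) cube([120, 40, 40]);
translate([160, 0, 0]) cube([40, 40, 2040]);
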